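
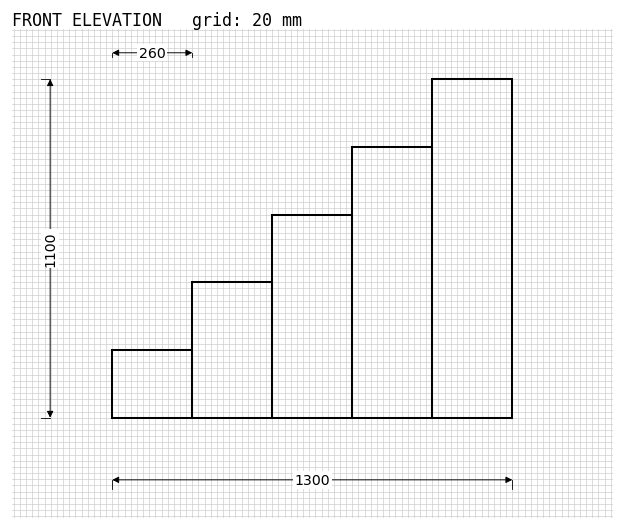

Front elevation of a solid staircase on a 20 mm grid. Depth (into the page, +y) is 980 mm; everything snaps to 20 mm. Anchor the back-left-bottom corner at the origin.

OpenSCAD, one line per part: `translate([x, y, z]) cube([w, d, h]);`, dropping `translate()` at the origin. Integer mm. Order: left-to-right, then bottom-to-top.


cube([260, 980, 220]);
translate([260, 0, 0]) cube([260, 980, 440]);
translate([520, 0, 0]) cube([260, 980, 660]);
translate([780, 0, 0]) cube([260, 980, 880]);
translate([1040, 0, 0]) cube([260, 980, 1100]);


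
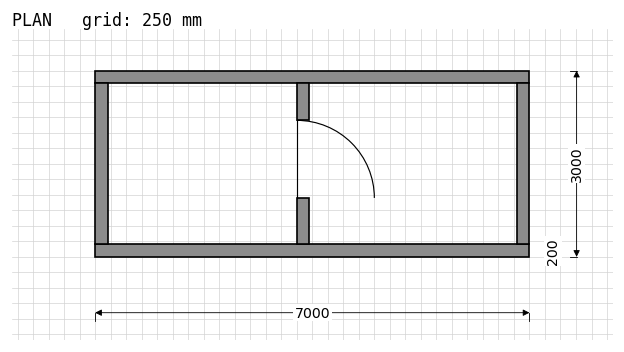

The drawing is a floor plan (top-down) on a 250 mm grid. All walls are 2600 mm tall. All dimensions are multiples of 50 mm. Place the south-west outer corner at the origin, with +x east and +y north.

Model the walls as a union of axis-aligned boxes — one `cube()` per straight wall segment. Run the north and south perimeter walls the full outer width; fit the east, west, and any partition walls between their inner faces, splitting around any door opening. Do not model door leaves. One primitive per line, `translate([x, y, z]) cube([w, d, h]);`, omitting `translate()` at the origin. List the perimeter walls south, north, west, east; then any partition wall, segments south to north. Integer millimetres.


cube([7000, 200, 2600]);
translate([0, 2800, 0]) cube([7000, 200, 2600]);
translate([0, 200, 0]) cube([200, 2600, 2600]);
translate([6800, 200, 0]) cube([200, 2600, 2600]);
translate([3250, 200, 0]) cube([200, 750, 2600]);
translate([3250, 2200, 0]) cube([200, 600, 2600]);


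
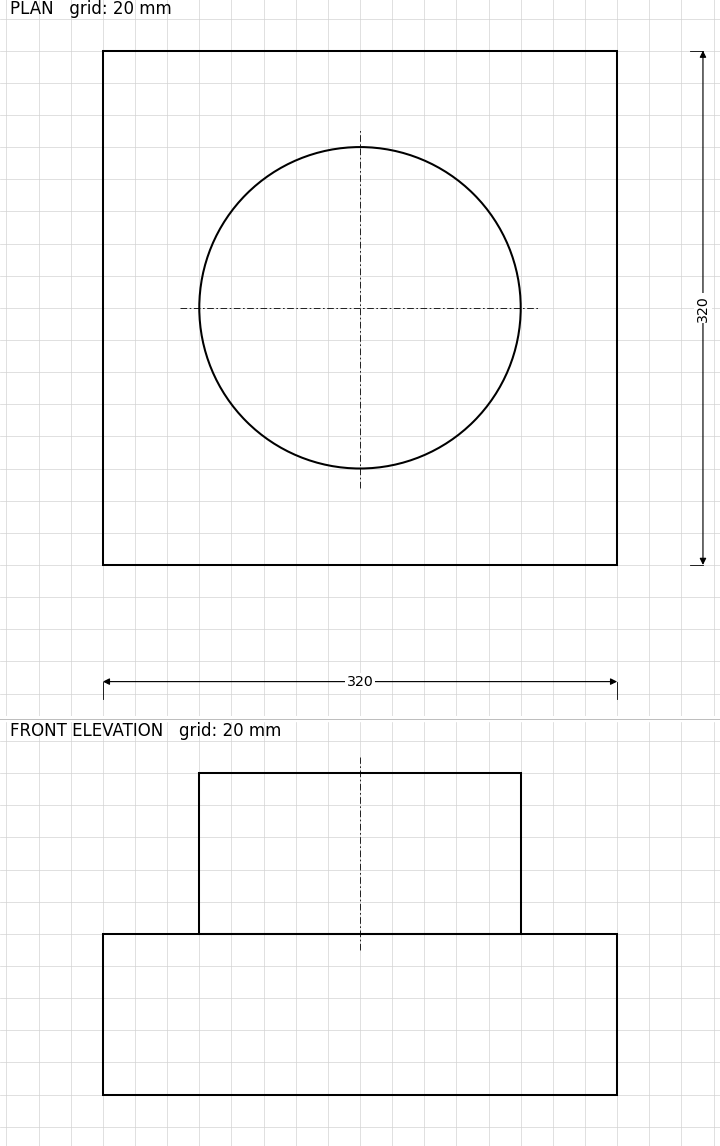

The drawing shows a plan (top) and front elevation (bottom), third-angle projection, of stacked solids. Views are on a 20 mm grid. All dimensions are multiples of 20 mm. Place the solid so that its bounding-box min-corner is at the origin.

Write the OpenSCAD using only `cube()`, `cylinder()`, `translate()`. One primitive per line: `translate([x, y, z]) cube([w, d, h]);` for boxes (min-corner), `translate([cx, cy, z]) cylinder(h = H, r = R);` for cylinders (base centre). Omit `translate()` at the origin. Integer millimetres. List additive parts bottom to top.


cube([320, 320, 100]);
translate([160, 160, 100]) cylinder(h = 100, r = 100);


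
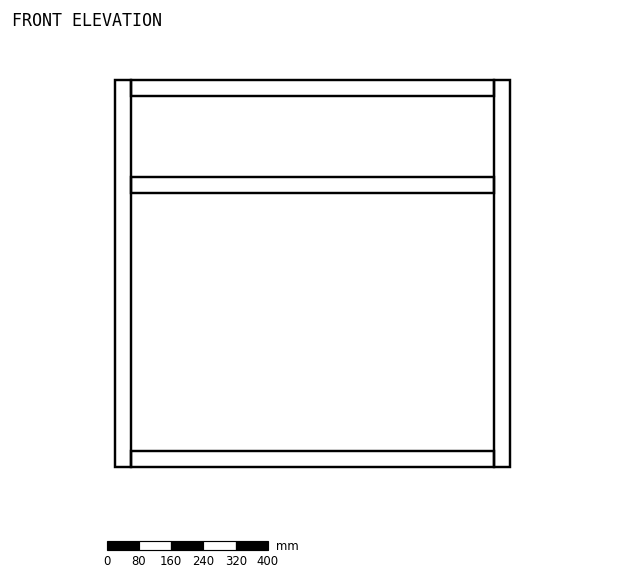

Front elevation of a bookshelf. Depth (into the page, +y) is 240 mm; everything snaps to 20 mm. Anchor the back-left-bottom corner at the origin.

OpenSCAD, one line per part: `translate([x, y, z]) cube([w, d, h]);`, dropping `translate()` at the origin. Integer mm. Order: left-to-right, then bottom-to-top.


cube([40, 240, 960]);
translate([40, 0, 0]) cube([900, 240, 40]);
translate([40, 0, 680]) cube([900, 240, 40]);
translate([40, 0, 920]) cube([900, 240, 40]);
translate([940, 0, 0]) cube([40, 240, 960]);


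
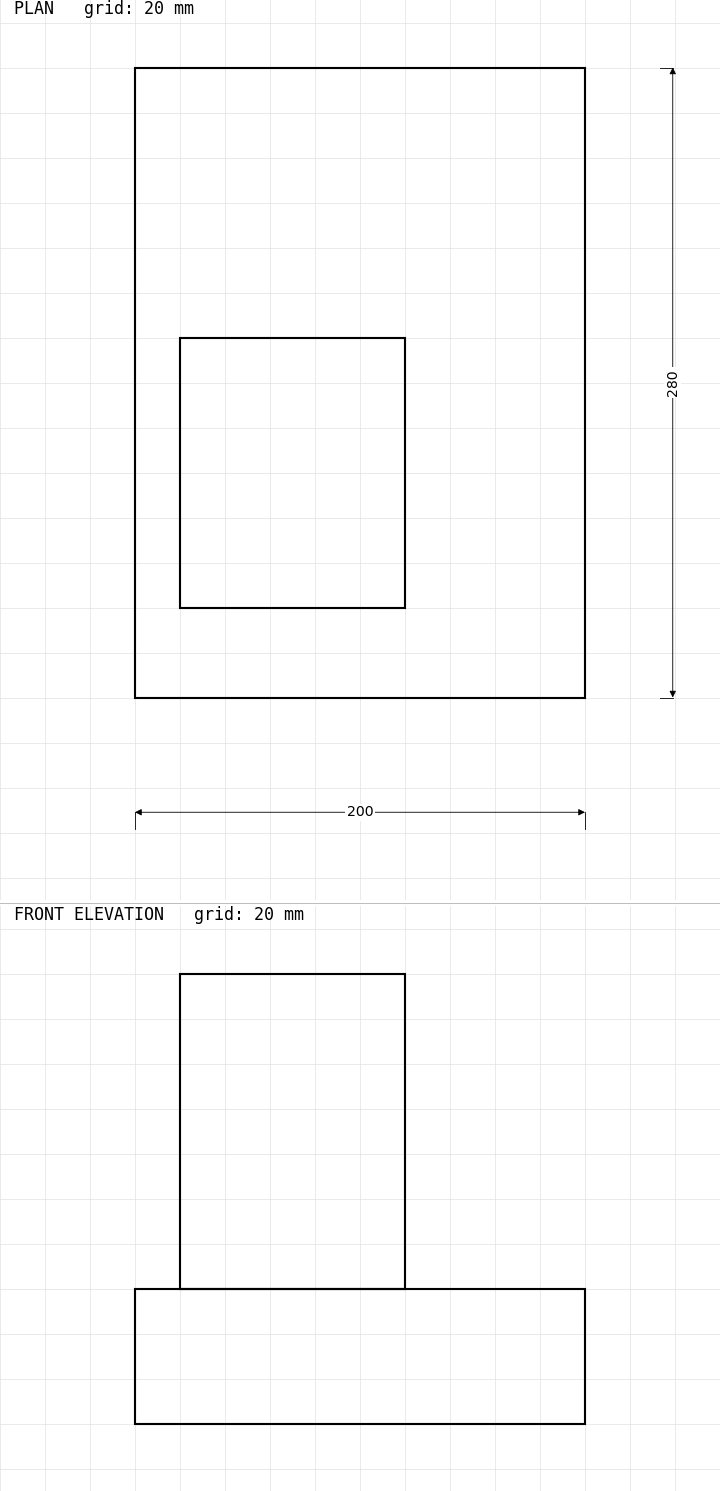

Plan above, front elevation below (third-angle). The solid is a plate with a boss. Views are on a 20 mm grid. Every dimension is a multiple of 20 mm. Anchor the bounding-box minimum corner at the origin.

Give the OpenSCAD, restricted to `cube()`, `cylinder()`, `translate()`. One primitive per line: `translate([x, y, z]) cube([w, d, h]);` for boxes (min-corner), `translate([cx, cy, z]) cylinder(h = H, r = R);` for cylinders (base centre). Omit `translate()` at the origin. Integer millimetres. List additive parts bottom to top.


cube([200, 280, 60]);
translate([20, 40, 60]) cube([100, 120, 140]);


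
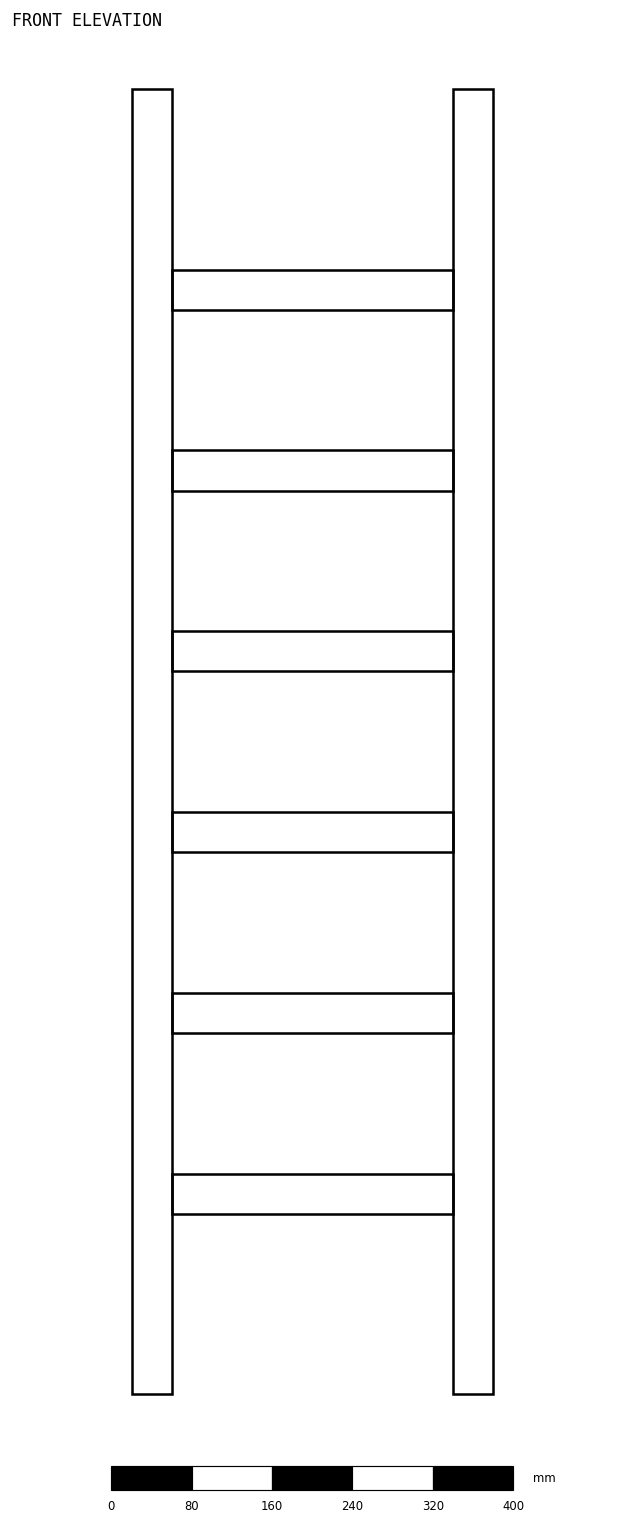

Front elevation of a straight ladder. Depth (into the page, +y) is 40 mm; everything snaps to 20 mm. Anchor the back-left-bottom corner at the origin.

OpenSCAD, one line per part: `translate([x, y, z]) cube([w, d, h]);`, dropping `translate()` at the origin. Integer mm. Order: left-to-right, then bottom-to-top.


cube([40, 40, 1300]);
translate([40, 0, 180]) cube([280, 40, 40]);
translate([40, 0, 360]) cube([280, 40, 40]);
translate([40, 0, 540]) cube([280, 40, 40]);
translate([40, 0, 720]) cube([280, 40, 40]);
translate([40, 0, 900]) cube([280, 40, 40]);
translate([40, 0, 1080]) cube([280, 40, 40]);
translate([320, 0, 0]) cube([40, 40, 1300]);


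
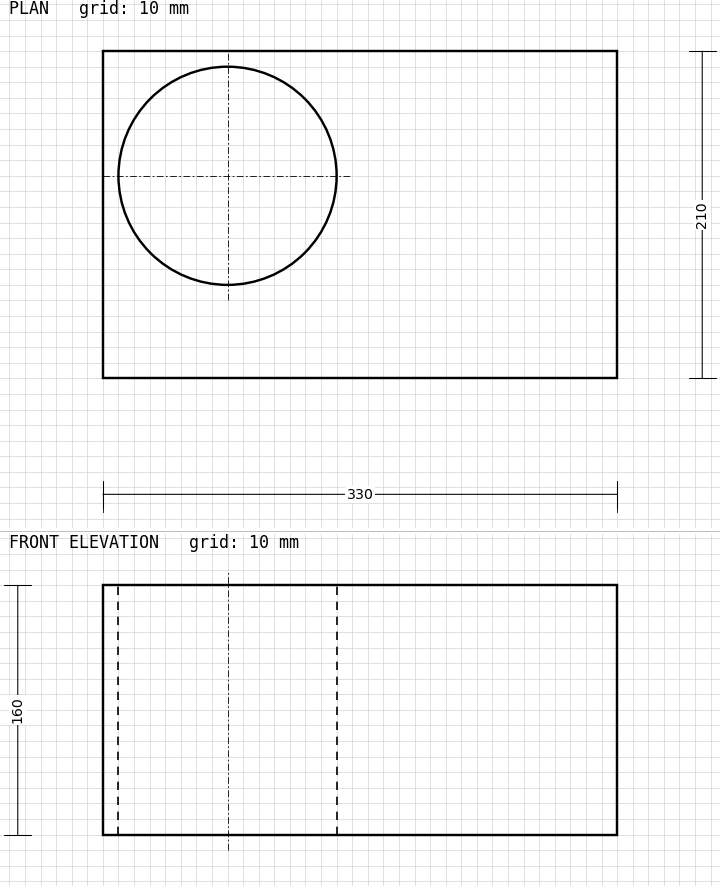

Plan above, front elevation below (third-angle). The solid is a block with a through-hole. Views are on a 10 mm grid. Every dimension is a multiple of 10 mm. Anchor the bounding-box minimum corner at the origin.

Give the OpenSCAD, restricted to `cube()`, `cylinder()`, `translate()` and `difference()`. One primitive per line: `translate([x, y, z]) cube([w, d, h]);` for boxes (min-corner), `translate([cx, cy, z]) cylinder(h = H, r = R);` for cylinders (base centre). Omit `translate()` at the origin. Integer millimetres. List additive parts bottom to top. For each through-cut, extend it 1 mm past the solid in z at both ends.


difference() {
  cube([330, 210, 160]);
  translate([80, 130, -1]) cylinder(h = 162, r = 70);
}


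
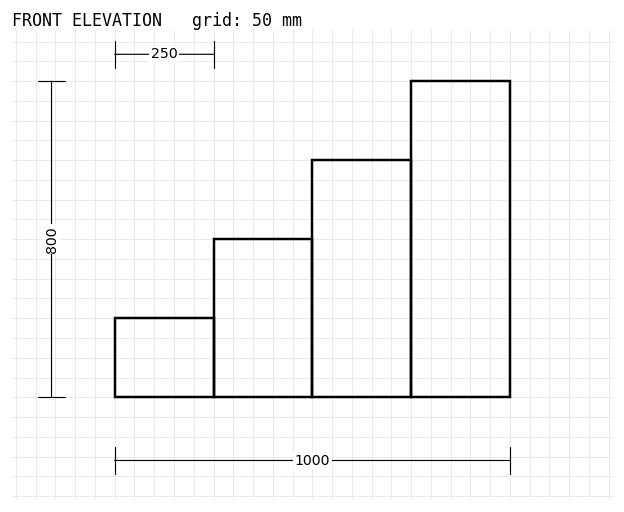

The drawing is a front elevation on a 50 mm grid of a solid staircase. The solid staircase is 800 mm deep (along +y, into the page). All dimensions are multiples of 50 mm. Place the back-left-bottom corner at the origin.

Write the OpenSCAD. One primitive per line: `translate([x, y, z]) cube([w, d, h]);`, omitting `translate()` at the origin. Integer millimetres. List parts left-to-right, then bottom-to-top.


cube([250, 800, 200]);
translate([250, 0, 0]) cube([250, 800, 400]);
translate([500, 0, 0]) cube([250, 800, 600]);
translate([750, 0, 0]) cube([250, 800, 800]);


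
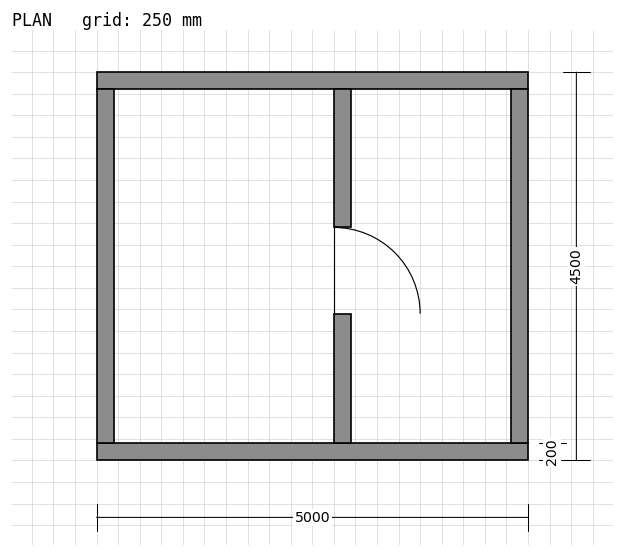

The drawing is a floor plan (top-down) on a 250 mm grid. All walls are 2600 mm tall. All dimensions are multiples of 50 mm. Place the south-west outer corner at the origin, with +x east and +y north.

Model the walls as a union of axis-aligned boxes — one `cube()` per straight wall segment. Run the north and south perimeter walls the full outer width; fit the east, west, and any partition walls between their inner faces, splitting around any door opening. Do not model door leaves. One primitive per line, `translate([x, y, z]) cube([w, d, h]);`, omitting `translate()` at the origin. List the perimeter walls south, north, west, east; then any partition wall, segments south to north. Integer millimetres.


cube([5000, 200, 2600]);
translate([0, 4300, 0]) cube([5000, 200, 2600]);
translate([0, 200, 0]) cube([200, 4100, 2600]);
translate([4800, 200, 0]) cube([200, 4100, 2600]);
translate([2750, 200, 0]) cube([200, 1500, 2600]);
translate([2750, 2700, 0]) cube([200, 1600, 2600]);


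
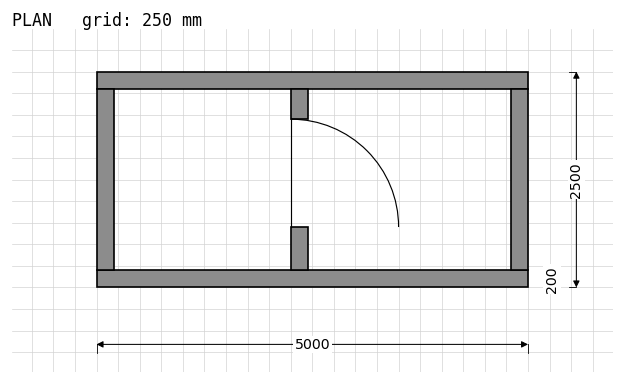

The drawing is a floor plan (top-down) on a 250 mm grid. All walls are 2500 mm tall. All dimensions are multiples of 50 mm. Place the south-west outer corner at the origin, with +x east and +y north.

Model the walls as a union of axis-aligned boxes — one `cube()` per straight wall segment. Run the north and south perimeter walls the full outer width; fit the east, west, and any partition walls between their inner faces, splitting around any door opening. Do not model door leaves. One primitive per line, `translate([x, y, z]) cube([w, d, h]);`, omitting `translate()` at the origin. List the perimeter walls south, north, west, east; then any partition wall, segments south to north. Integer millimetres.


cube([5000, 200, 2500]);
translate([0, 2300, 0]) cube([5000, 200, 2500]);
translate([0, 200, 0]) cube([200, 2100, 2500]);
translate([4800, 200, 0]) cube([200, 2100, 2500]);
translate([2250, 200, 0]) cube([200, 500, 2500]);
translate([2250, 1950, 0]) cube([200, 350, 2500]);


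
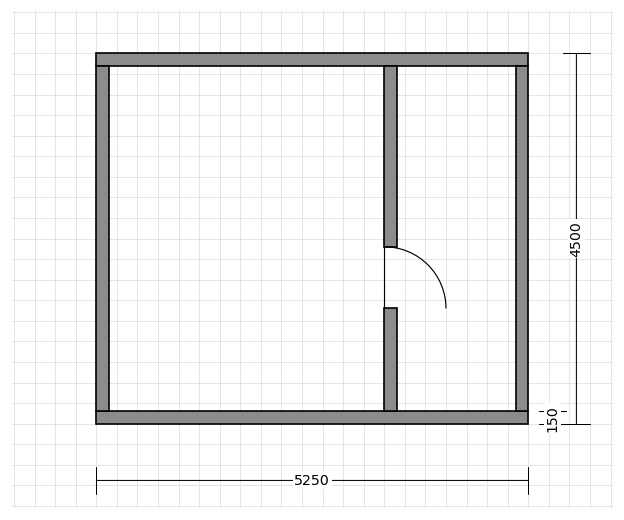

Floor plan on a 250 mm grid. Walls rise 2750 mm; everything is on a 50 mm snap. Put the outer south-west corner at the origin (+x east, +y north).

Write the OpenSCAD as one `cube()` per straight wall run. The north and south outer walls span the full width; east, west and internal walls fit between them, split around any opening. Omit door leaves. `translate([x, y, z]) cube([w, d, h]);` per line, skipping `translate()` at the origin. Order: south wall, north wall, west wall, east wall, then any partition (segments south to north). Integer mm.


cube([5250, 150, 2750]);
translate([0, 4350, 0]) cube([5250, 150, 2750]);
translate([0, 150, 0]) cube([150, 4200, 2750]);
translate([5100, 150, 0]) cube([150, 4200, 2750]);
translate([3500, 150, 0]) cube([150, 1250, 2750]);
translate([3500, 2150, 0]) cube([150, 2200, 2750]);


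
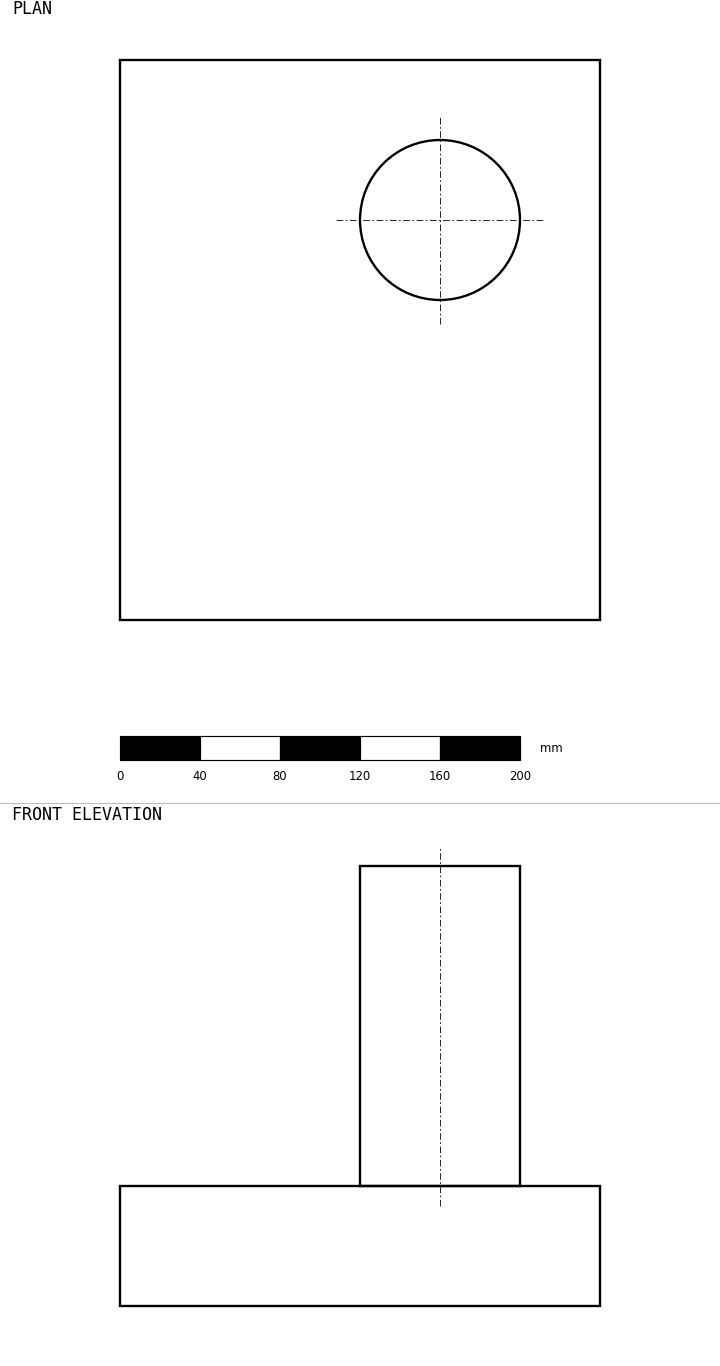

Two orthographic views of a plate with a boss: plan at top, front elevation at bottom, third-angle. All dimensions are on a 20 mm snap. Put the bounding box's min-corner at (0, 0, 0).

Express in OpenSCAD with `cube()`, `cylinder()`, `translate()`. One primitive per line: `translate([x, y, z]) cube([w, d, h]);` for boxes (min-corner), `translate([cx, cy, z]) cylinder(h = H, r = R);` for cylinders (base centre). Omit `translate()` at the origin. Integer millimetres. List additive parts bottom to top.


cube([240, 280, 60]);
translate([160, 200, 60]) cylinder(h = 160, r = 40);


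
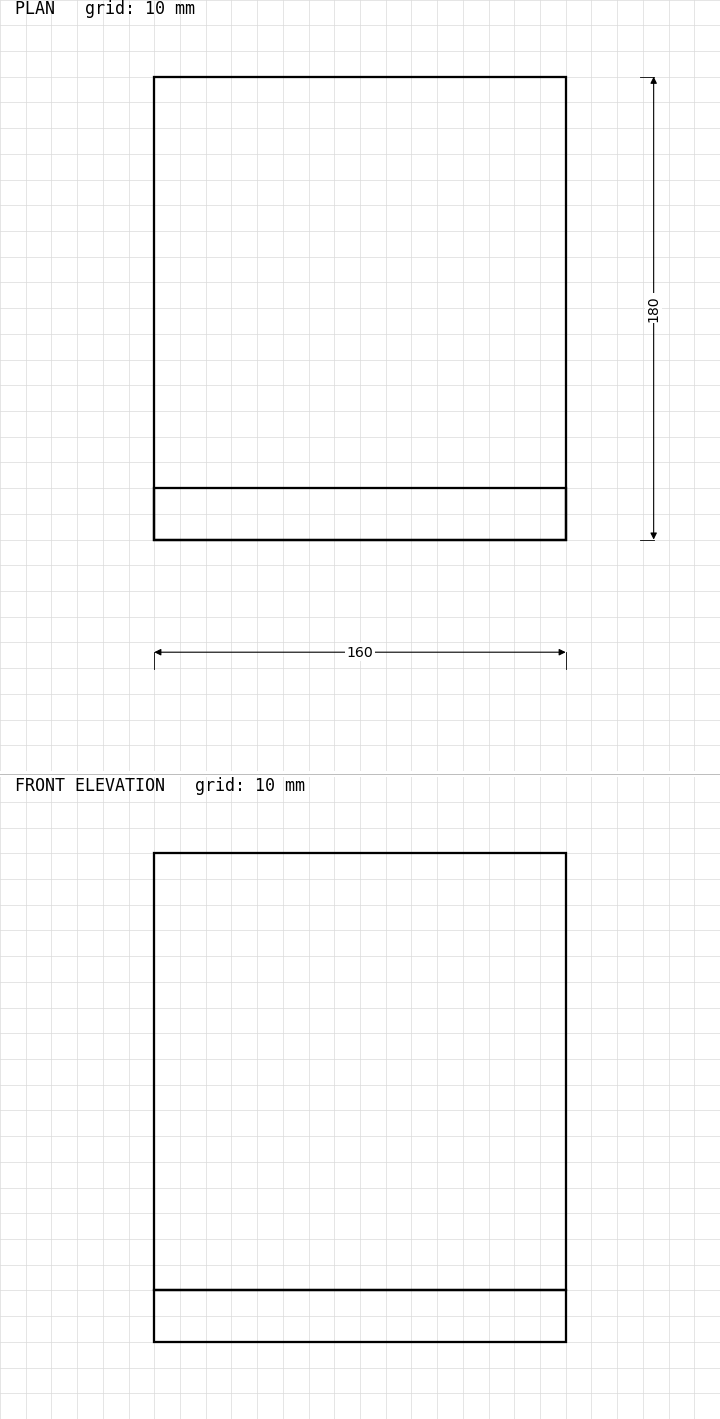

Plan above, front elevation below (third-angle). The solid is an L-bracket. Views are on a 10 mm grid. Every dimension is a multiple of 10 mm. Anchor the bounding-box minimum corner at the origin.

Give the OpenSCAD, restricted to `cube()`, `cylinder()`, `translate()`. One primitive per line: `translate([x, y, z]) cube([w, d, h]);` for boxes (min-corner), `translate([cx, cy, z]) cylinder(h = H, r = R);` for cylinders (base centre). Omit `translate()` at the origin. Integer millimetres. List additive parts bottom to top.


cube([160, 180, 20]);
translate([0, 0, 20]) cube([160, 20, 170]);


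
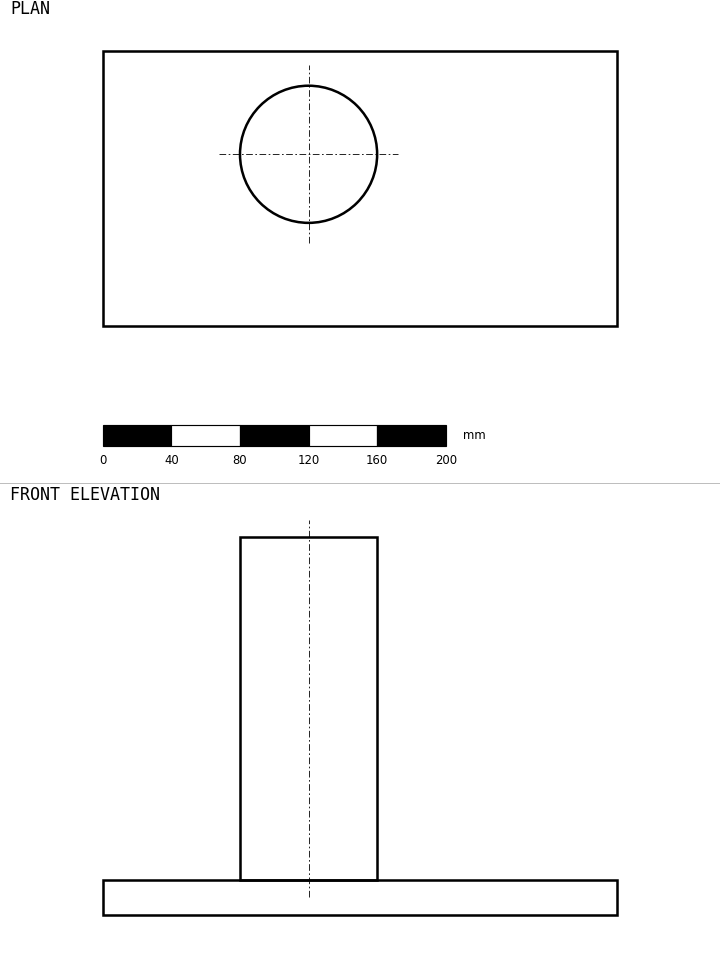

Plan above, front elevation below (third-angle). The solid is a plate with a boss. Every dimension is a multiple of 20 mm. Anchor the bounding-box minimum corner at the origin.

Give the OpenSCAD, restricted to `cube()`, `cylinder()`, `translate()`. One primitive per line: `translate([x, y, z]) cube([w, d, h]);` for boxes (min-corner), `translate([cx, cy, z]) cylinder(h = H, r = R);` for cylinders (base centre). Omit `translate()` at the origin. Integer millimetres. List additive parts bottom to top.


cube([300, 160, 20]);
translate([120, 100, 20]) cylinder(h = 200, r = 40);


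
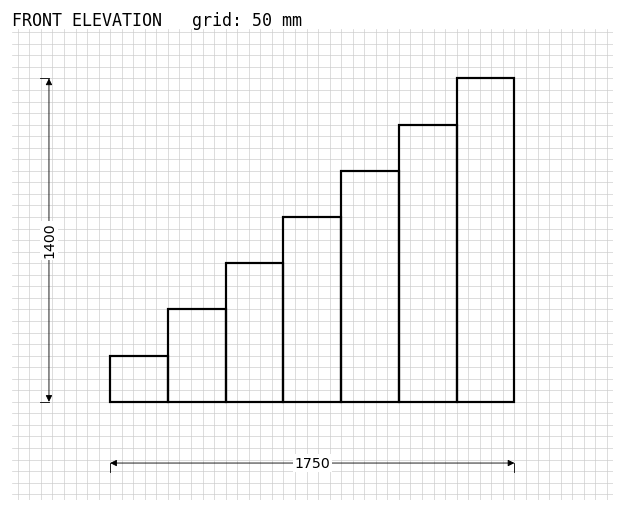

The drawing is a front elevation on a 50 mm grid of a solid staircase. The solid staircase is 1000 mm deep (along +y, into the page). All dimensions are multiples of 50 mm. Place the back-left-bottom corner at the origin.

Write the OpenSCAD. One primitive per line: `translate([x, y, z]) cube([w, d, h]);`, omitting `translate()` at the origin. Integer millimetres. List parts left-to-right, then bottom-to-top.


cube([250, 1000, 200]);
translate([250, 0, 0]) cube([250, 1000, 400]);
translate([500, 0, 0]) cube([250, 1000, 600]);
translate([750, 0, 0]) cube([250, 1000, 800]);
translate([1000, 0, 0]) cube([250, 1000, 1000]);
translate([1250, 0, 0]) cube([250, 1000, 1200]);
translate([1500, 0, 0]) cube([250, 1000, 1400]);


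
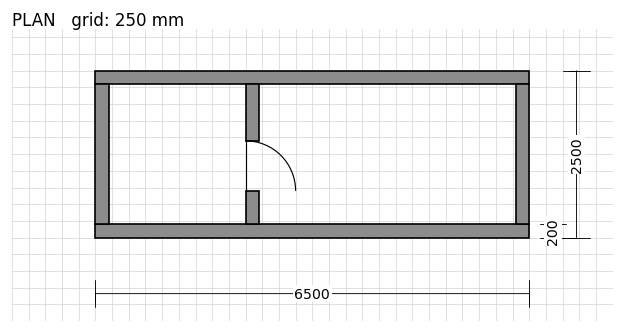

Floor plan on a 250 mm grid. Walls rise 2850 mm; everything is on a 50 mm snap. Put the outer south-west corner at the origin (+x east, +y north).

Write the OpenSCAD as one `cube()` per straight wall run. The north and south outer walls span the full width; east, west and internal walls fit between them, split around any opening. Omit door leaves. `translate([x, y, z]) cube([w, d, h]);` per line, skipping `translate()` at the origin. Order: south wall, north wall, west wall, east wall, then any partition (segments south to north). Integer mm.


cube([6500, 200, 2850]);
translate([0, 2300, 0]) cube([6500, 200, 2850]);
translate([0, 200, 0]) cube([200, 2100, 2850]);
translate([6300, 200, 0]) cube([200, 2100, 2850]);
translate([2250, 200, 0]) cube([200, 500, 2850]);
translate([2250, 1450, 0]) cube([200, 850, 2850]);


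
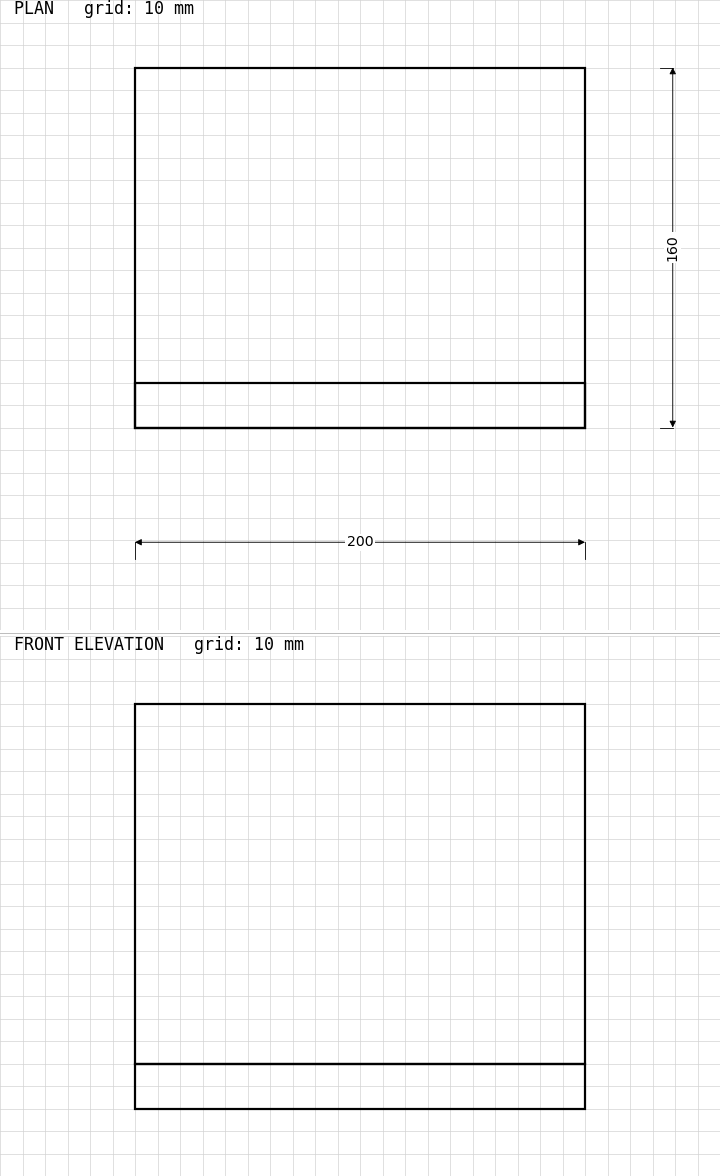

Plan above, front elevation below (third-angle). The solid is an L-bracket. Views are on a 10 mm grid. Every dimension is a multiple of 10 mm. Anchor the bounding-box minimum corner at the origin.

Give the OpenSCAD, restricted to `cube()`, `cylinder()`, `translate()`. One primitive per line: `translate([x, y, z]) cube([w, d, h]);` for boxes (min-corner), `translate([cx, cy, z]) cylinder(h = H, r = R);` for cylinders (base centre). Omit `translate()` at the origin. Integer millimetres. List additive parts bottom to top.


cube([200, 160, 20]);
translate([0, 0, 20]) cube([200, 20, 160]);


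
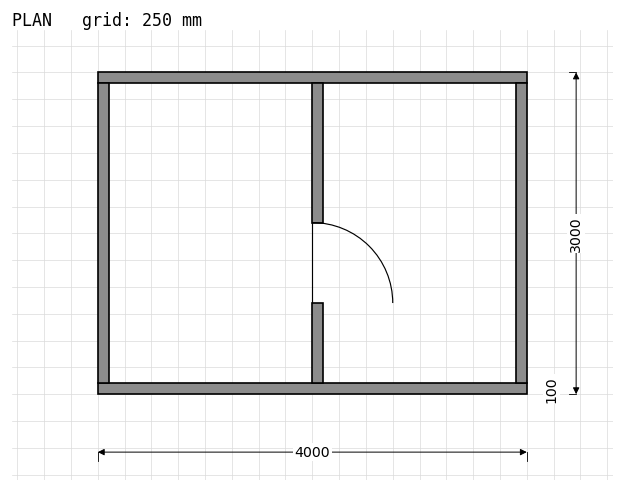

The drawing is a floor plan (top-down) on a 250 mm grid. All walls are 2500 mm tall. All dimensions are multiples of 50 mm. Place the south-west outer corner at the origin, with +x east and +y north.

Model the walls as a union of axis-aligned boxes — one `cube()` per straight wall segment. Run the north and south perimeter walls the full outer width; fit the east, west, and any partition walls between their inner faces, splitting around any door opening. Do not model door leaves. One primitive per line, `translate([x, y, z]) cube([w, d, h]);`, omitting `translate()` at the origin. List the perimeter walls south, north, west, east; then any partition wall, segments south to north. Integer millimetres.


cube([4000, 100, 2500]);
translate([0, 2900, 0]) cube([4000, 100, 2500]);
translate([0, 100, 0]) cube([100, 2800, 2500]);
translate([3900, 100, 0]) cube([100, 2800, 2500]);
translate([2000, 100, 0]) cube([100, 750, 2500]);
translate([2000, 1600, 0]) cube([100, 1300, 2500]);


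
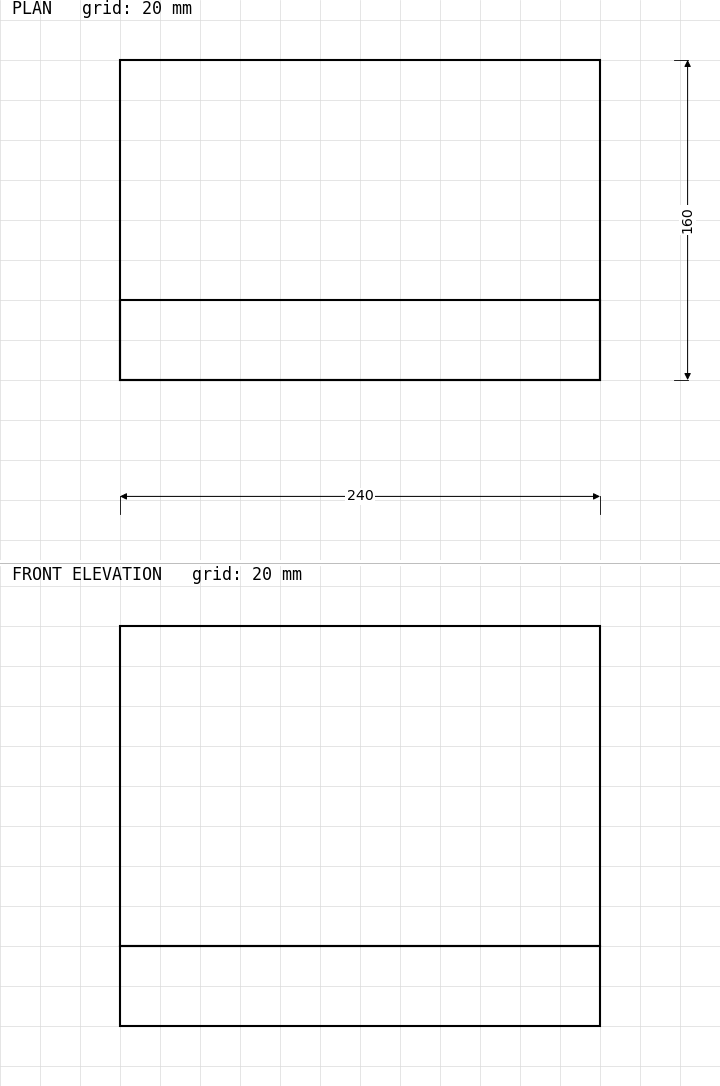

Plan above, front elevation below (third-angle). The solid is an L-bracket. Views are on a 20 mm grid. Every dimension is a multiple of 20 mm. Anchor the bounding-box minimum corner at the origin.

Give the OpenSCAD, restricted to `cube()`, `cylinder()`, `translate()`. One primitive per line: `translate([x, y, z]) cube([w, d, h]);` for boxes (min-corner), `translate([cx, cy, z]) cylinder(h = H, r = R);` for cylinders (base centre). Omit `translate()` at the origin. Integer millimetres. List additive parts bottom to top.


cube([240, 160, 40]);
translate([0, 0, 40]) cube([240, 40, 160]);


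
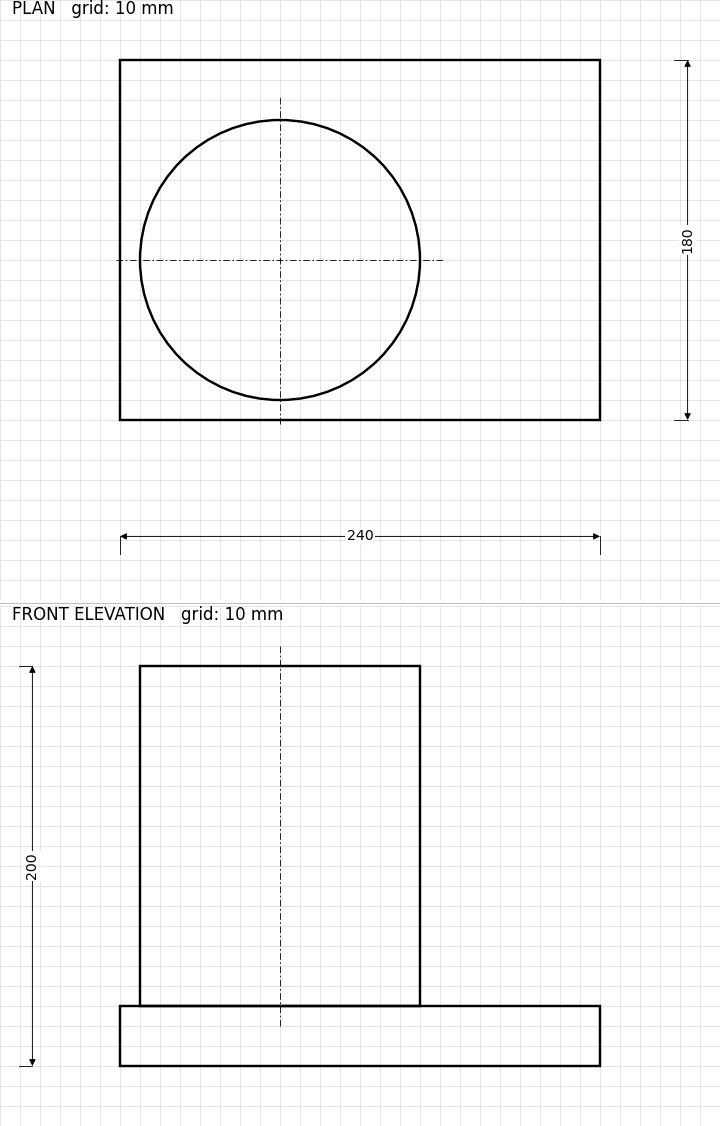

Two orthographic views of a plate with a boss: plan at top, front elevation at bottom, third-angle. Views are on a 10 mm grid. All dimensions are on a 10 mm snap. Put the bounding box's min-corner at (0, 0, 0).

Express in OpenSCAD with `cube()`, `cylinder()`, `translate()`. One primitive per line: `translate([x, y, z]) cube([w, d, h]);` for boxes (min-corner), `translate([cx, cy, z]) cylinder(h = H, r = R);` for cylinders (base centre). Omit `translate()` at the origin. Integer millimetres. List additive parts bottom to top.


cube([240, 180, 30]);
translate([80, 80, 30]) cylinder(h = 170, r = 70);


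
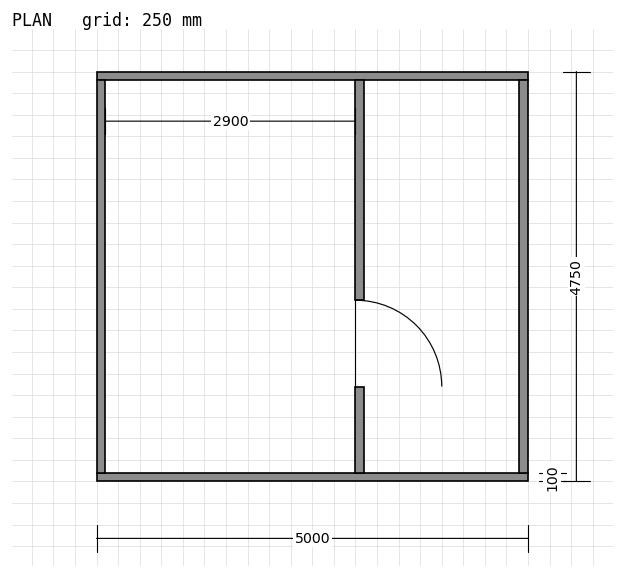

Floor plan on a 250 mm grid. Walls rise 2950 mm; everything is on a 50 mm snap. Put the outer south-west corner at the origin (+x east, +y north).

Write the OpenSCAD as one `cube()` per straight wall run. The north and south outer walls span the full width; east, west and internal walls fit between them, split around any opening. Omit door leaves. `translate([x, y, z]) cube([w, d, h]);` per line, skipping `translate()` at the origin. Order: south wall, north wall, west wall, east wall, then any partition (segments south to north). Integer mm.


cube([5000, 100, 2950]);
translate([0, 4650, 0]) cube([5000, 100, 2950]);
translate([0, 100, 0]) cube([100, 4550, 2950]);
translate([4900, 100, 0]) cube([100, 4550, 2950]);
translate([3000, 100, 0]) cube([100, 1000, 2950]);
translate([3000, 2100, 0]) cube([100, 2550, 2950]);


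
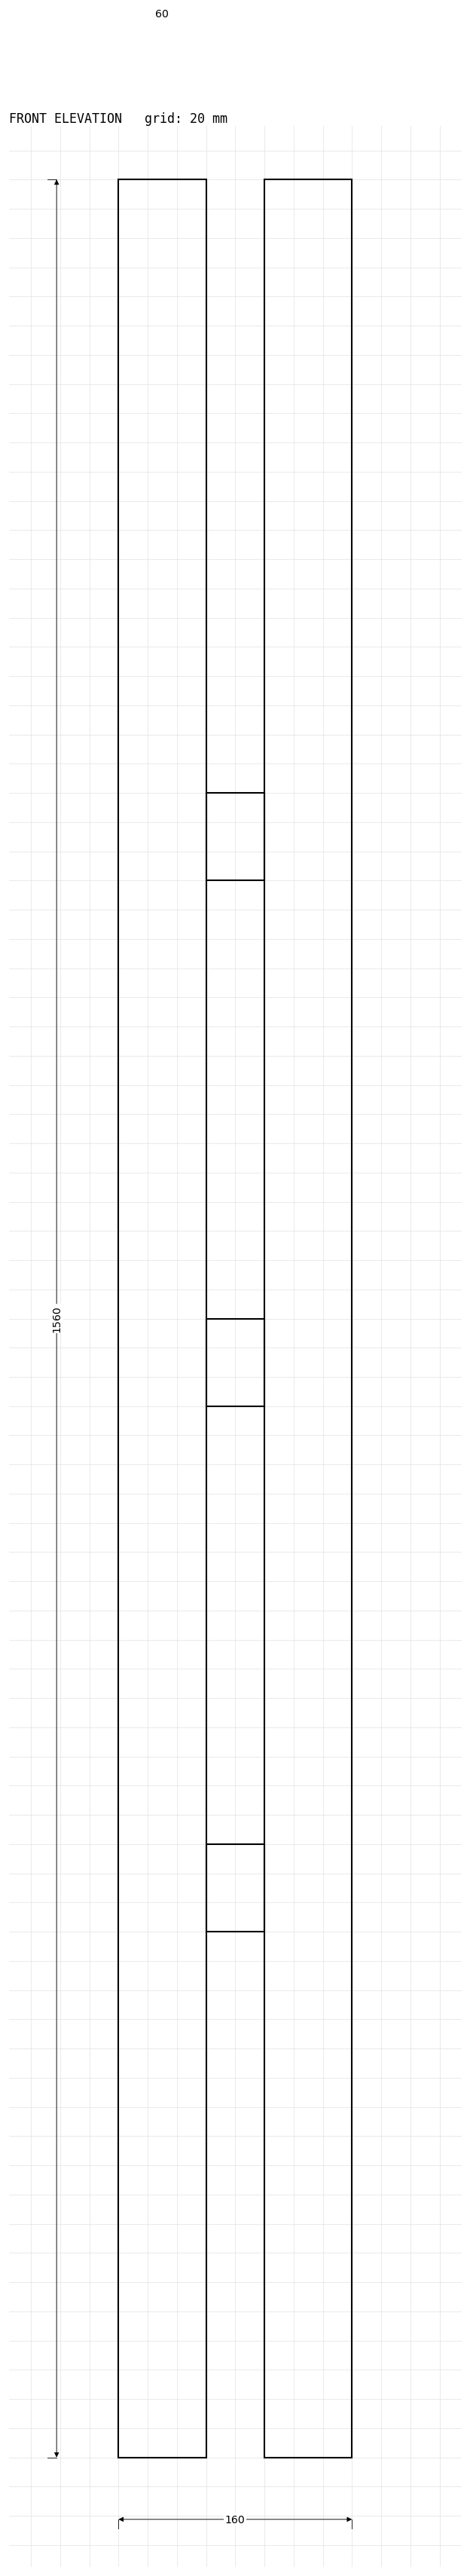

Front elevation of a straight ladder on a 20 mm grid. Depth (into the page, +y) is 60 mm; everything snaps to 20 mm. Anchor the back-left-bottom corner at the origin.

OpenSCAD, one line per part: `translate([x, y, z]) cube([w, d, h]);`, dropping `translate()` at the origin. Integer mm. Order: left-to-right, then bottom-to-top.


cube([60, 60, 1560]);
translate([60, 0, 360]) cube([40, 60, 60]);
translate([60, 0, 720]) cube([40, 60, 60]);
translate([60, 0, 1080]) cube([40, 60, 60]);
translate([100, 0, 0]) cube([60, 60, 1560]);


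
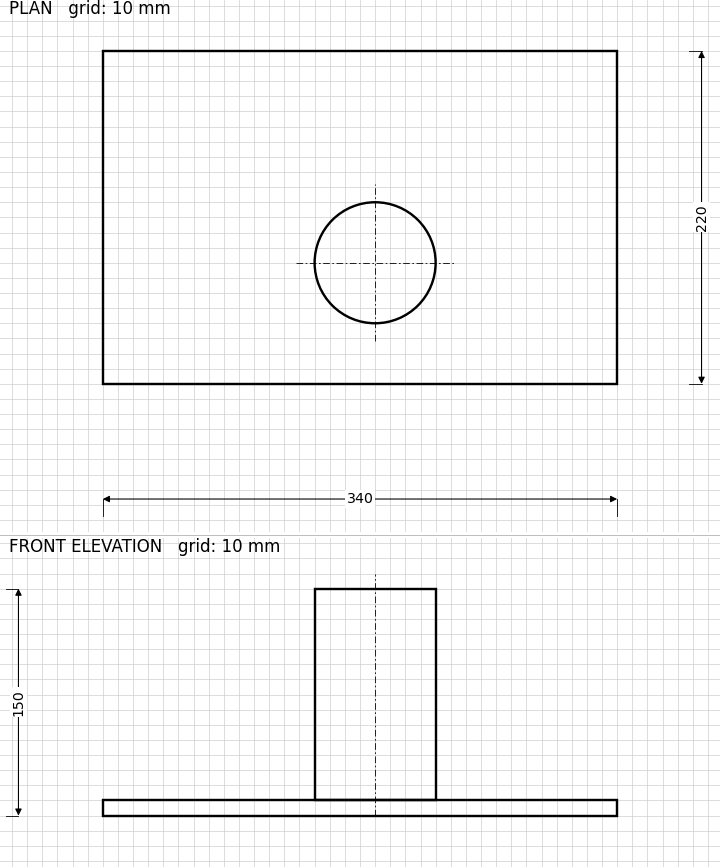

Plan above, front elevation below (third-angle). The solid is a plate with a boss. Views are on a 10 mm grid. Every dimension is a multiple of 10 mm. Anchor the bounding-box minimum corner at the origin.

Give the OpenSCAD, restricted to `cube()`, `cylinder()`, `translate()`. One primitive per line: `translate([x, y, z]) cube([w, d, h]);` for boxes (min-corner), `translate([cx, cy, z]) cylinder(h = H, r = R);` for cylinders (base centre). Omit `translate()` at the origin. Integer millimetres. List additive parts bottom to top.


cube([340, 220, 10]);
translate([180, 80, 10]) cylinder(h = 140, r = 40);


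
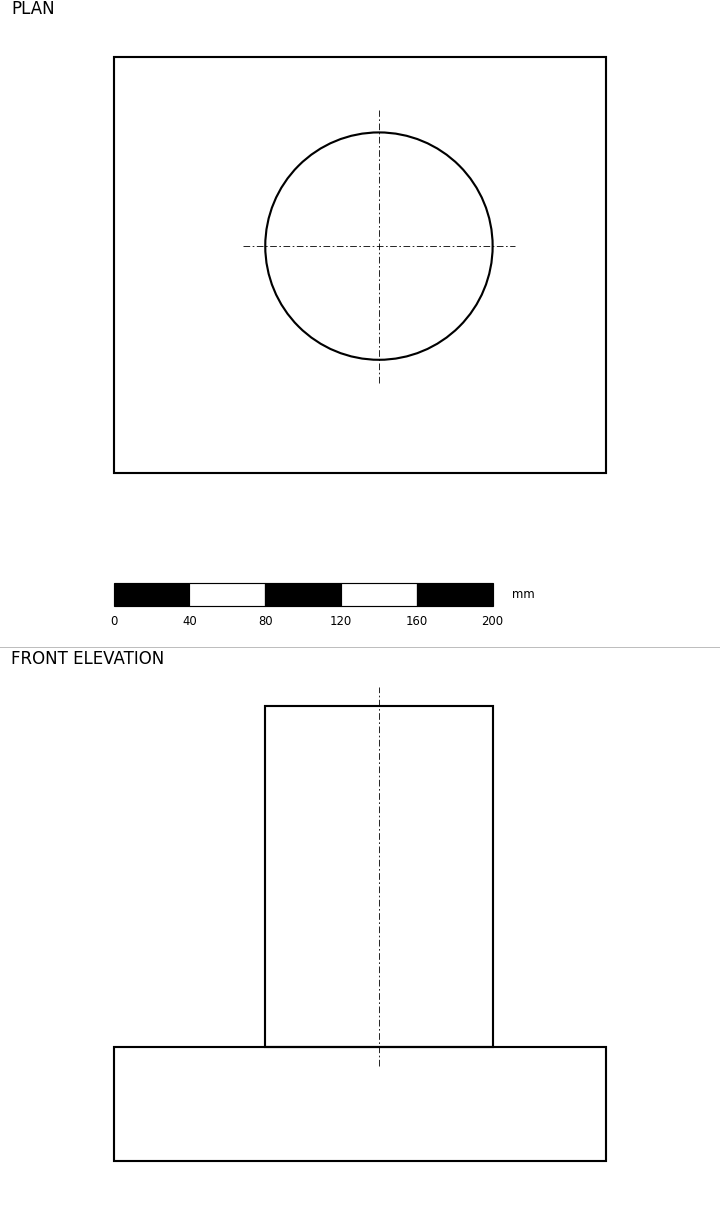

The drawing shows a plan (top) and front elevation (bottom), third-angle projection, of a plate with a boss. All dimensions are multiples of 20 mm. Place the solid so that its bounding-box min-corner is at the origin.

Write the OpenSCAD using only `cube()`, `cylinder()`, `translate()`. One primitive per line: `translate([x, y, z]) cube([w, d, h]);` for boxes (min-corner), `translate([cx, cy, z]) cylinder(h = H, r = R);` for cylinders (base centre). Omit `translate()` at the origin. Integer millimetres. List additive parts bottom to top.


cube([260, 220, 60]);
translate([140, 120, 60]) cylinder(h = 180, r = 60);


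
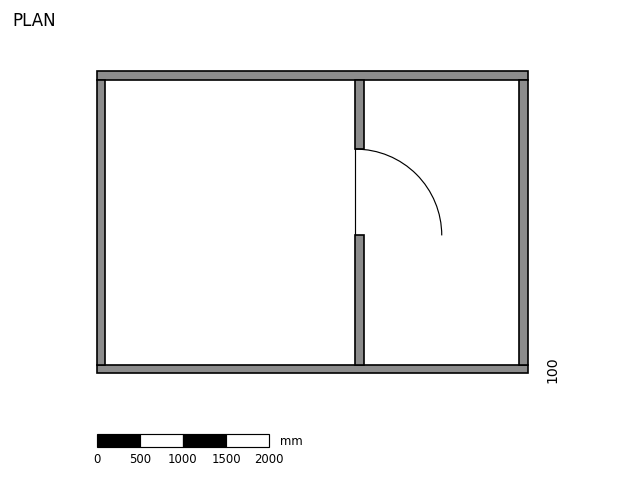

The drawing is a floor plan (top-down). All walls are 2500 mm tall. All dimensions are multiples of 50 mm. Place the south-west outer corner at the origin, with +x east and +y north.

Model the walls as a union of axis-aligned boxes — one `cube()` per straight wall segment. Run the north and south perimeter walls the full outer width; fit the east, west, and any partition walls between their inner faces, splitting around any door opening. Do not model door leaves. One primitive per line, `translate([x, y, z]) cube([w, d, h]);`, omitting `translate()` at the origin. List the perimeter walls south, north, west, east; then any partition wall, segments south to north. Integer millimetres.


cube([5000, 100, 2500]);
translate([0, 3400, 0]) cube([5000, 100, 2500]);
translate([0, 100, 0]) cube([100, 3300, 2500]);
translate([4900, 100, 0]) cube([100, 3300, 2500]);
translate([3000, 100, 0]) cube([100, 1500, 2500]);
translate([3000, 2600, 0]) cube([100, 800, 2500]);


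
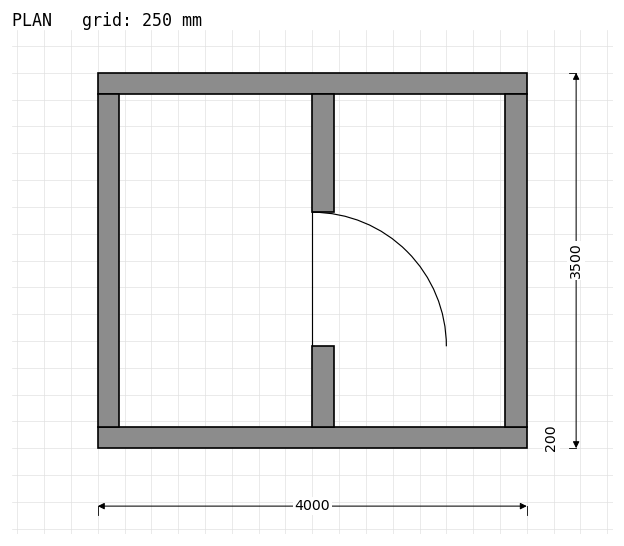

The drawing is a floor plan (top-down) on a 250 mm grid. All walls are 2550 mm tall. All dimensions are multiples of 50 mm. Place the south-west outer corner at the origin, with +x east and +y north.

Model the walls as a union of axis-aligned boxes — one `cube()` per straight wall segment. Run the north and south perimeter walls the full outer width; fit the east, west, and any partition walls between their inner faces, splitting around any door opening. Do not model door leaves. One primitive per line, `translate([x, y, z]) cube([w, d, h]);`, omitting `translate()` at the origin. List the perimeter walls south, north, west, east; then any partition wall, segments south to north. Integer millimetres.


cube([4000, 200, 2550]);
translate([0, 3300, 0]) cube([4000, 200, 2550]);
translate([0, 200, 0]) cube([200, 3100, 2550]);
translate([3800, 200, 0]) cube([200, 3100, 2550]);
translate([2000, 200, 0]) cube([200, 750, 2550]);
translate([2000, 2200, 0]) cube([200, 1100, 2550]);


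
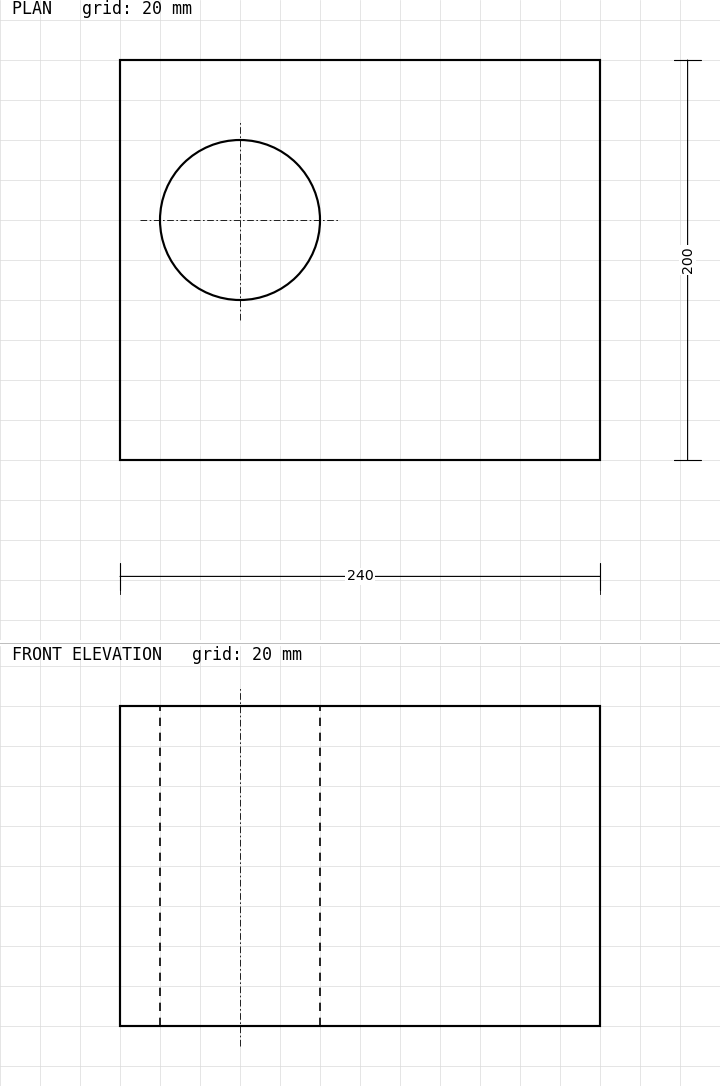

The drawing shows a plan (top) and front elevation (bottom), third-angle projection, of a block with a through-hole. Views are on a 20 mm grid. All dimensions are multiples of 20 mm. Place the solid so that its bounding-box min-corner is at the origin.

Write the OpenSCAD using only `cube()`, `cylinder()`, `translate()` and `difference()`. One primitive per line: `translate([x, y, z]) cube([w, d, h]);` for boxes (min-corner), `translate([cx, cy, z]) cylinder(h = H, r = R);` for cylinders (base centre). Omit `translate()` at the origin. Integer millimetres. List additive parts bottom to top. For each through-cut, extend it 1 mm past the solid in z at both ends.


difference() {
  cube([240, 200, 160]);
  translate([60, 120, -1]) cylinder(h = 162, r = 40);
}


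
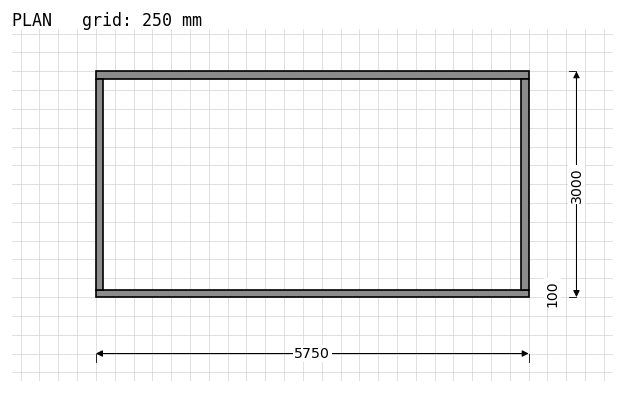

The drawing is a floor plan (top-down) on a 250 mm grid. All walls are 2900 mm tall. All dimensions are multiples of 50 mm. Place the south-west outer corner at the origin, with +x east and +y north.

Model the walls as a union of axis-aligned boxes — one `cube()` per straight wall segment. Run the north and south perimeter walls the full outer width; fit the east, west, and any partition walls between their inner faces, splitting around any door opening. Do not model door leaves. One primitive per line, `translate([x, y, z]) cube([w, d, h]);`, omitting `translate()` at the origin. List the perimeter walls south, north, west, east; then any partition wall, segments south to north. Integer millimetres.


cube([5750, 100, 2900]);
translate([0, 2900, 0]) cube([5750, 100, 2900]);
translate([0, 100, 0]) cube([100, 2800, 2900]);
translate([5650, 100, 0]) cube([100, 2800, 2900]);


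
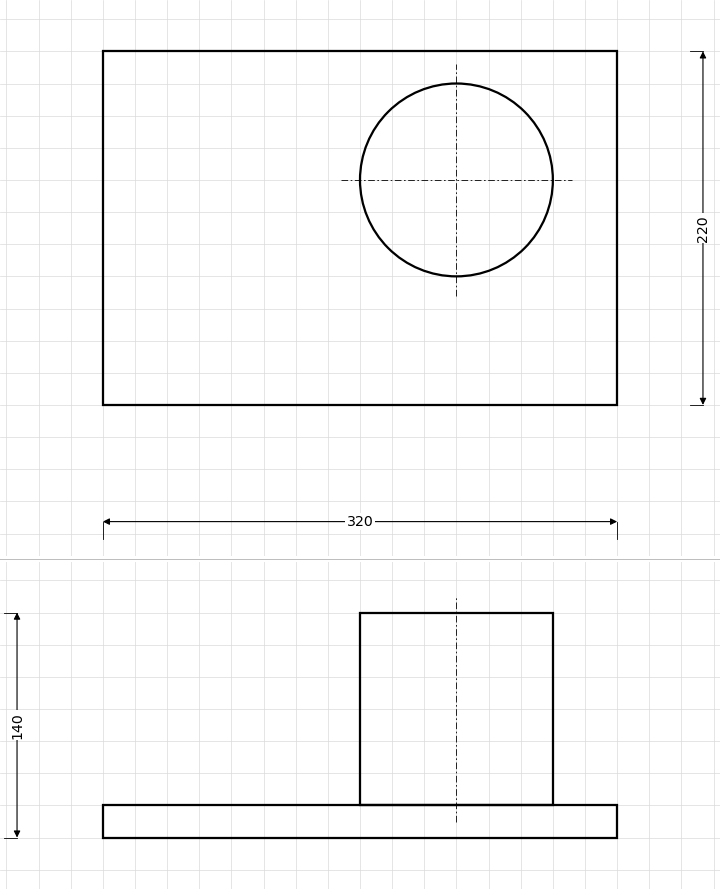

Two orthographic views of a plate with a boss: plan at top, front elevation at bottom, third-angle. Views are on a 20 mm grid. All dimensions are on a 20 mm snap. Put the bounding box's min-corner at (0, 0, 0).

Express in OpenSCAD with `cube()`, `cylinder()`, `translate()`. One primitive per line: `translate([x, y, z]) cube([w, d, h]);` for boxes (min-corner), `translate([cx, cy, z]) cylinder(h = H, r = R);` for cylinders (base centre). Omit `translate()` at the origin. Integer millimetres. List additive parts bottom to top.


cube([320, 220, 20]);
translate([220, 140, 20]) cylinder(h = 120, r = 60);


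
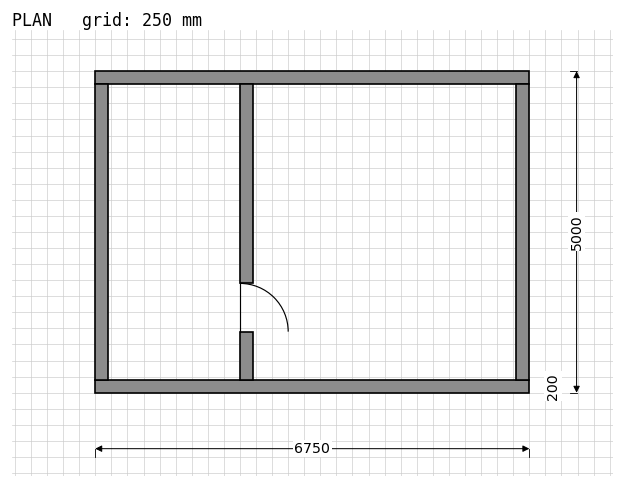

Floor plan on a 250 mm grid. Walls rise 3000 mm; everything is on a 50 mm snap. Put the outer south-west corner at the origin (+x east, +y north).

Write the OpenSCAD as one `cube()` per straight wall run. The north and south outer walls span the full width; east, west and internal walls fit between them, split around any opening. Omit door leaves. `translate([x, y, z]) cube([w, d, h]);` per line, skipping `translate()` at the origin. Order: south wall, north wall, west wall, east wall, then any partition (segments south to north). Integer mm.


cube([6750, 200, 3000]);
translate([0, 4800, 0]) cube([6750, 200, 3000]);
translate([0, 200, 0]) cube([200, 4600, 3000]);
translate([6550, 200, 0]) cube([200, 4600, 3000]);
translate([2250, 200, 0]) cube([200, 750, 3000]);
translate([2250, 1700, 0]) cube([200, 3100, 3000]);


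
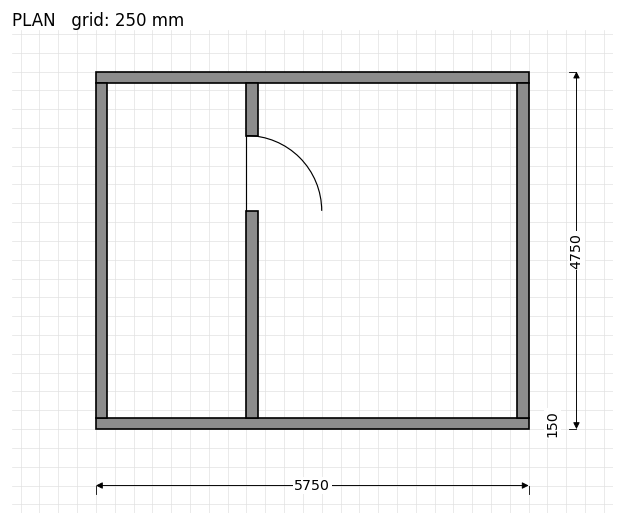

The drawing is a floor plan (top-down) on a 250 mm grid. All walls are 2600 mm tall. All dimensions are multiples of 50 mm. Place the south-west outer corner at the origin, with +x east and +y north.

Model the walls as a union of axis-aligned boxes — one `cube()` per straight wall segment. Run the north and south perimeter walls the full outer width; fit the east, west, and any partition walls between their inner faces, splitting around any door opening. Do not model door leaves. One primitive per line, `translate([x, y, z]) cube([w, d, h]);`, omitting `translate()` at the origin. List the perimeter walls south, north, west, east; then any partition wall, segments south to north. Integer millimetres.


cube([5750, 150, 2600]);
translate([0, 4600, 0]) cube([5750, 150, 2600]);
translate([0, 150, 0]) cube([150, 4450, 2600]);
translate([5600, 150, 0]) cube([150, 4450, 2600]);
translate([2000, 150, 0]) cube([150, 2750, 2600]);
translate([2000, 3900, 0]) cube([150, 700, 2600]);


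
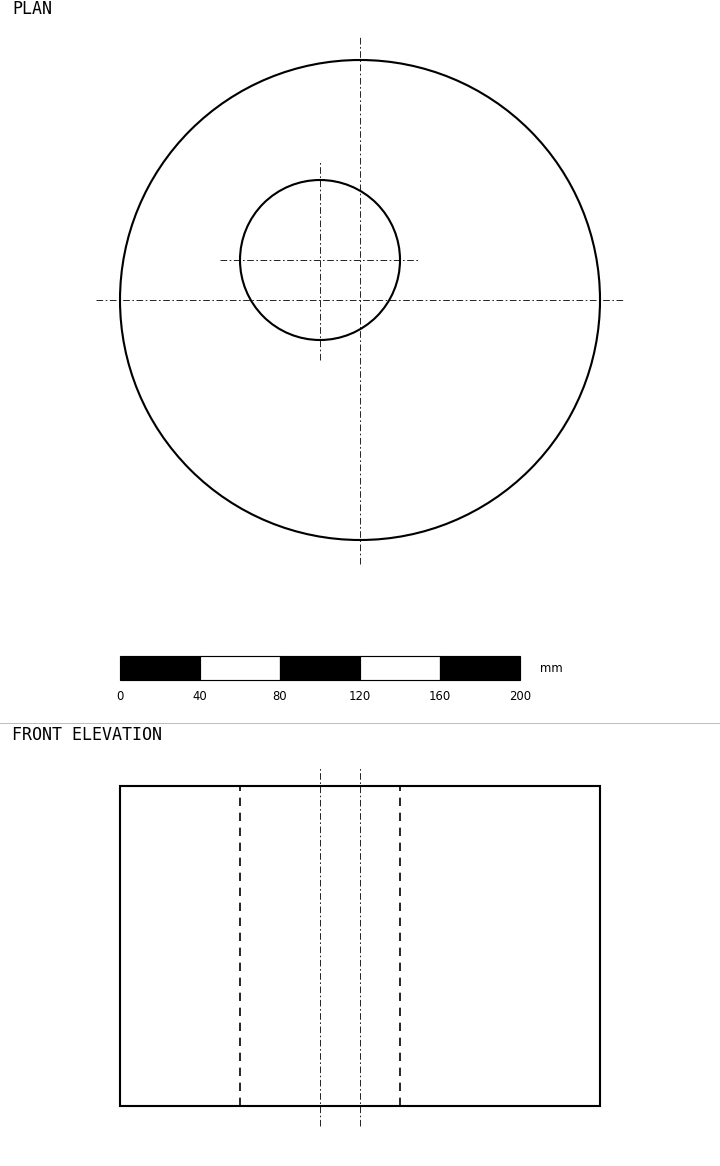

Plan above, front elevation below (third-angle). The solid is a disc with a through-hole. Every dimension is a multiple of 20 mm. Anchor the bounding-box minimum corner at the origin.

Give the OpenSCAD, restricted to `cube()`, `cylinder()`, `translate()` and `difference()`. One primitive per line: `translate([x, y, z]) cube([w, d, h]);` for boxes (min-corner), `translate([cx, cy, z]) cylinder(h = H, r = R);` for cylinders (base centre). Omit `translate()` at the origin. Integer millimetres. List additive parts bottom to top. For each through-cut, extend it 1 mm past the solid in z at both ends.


difference() {
  translate([120, 120, 0]) cylinder(h = 160, r = 120);
  translate([100, 140, -1]) cylinder(h = 162, r = 40);
}


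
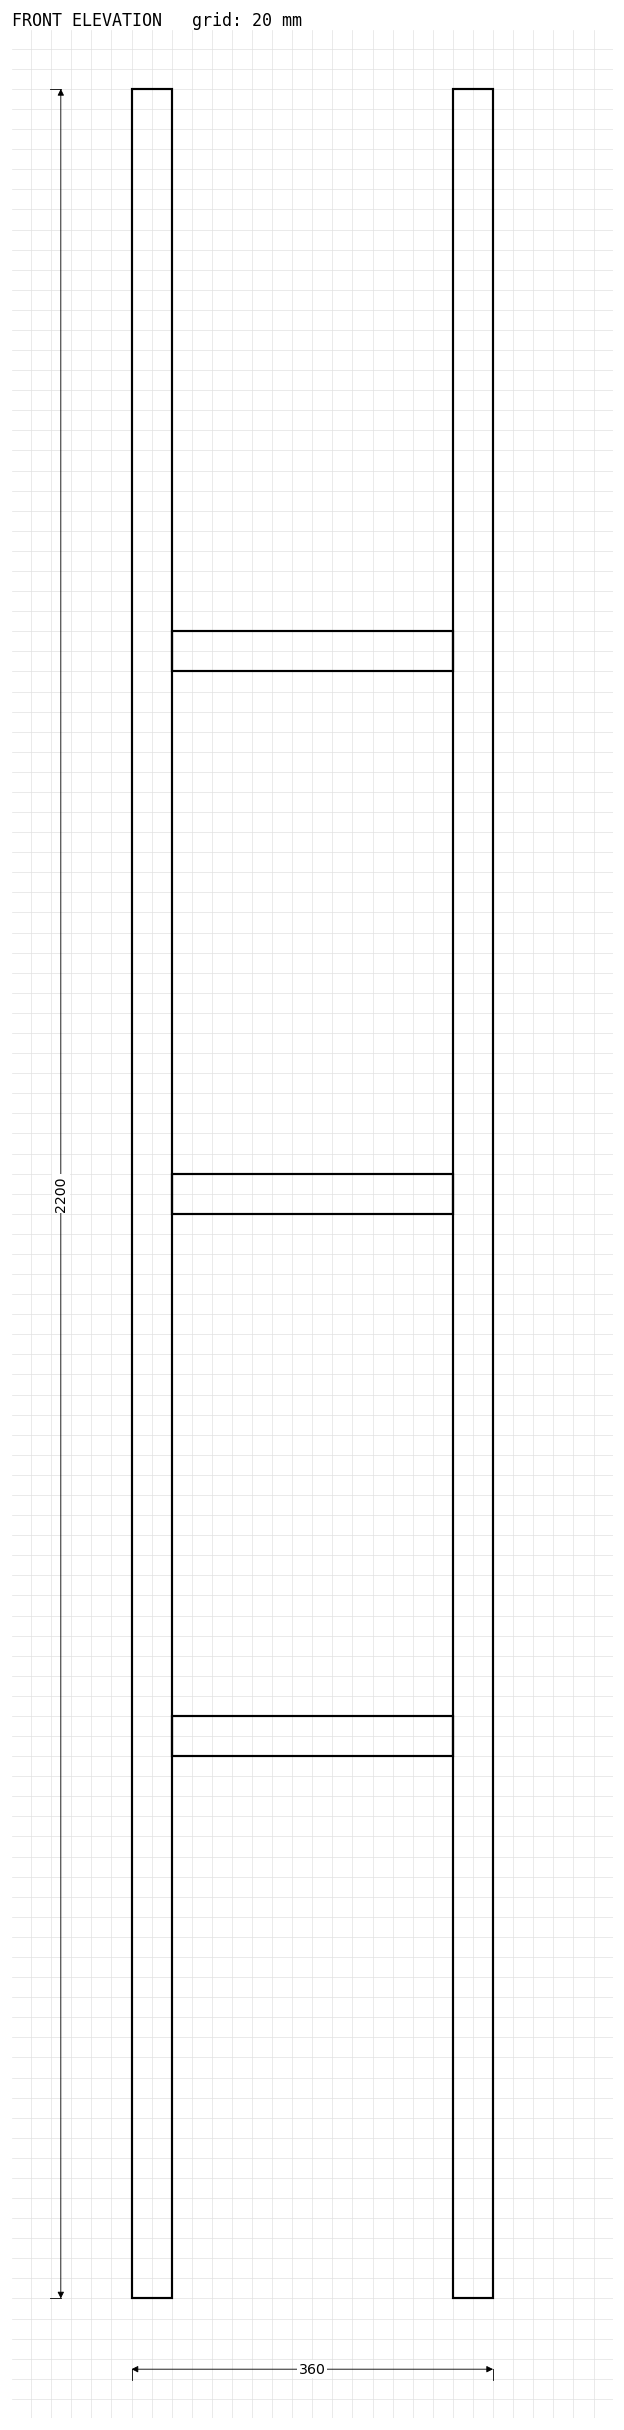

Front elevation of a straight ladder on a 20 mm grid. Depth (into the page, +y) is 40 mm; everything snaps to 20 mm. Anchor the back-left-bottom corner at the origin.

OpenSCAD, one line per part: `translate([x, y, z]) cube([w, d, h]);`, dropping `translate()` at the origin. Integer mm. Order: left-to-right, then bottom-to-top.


cube([40, 40, 2200]);
translate([40, 0, 540]) cube([280, 40, 40]);
translate([40, 0, 1080]) cube([280, 40, 40]);
translate([40, 0, 1620]) cube([280, 40, 40]);
translate([320, 0, 0]) cube([40, 40, 2200]);


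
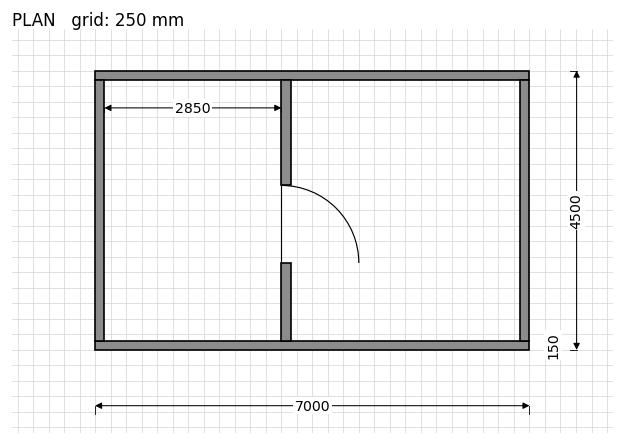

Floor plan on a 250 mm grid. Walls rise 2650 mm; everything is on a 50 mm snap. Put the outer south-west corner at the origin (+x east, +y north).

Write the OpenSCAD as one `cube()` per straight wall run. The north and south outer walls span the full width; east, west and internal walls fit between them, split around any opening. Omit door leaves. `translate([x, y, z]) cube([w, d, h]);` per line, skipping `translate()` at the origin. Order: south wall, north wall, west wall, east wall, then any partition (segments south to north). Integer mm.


cube([7000, 150, 2650]);
translate([0, 4350, 0]) cube([7000, 150, 2650]);
translate([0, 150, 0]) cube([150, 4200, 2650]);
translate([6850, 150, 0]) cube([150, 4200, 2650]);
translate([3000, 150, 0]) cube([150, 1250, 2650]);
translate([3000, 2650, 0]) cube([150, 1700, 2650]);


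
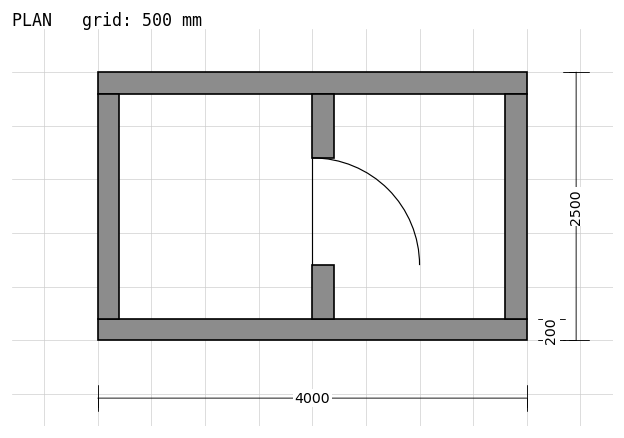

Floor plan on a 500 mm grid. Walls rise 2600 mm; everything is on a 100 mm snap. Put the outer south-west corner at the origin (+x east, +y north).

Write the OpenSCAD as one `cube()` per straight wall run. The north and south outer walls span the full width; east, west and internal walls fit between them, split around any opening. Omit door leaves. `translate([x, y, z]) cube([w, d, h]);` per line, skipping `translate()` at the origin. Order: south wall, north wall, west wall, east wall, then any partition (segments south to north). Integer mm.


cube([4000, 200, 2600]);
translate([0, 2300, 0]) cube([4000, 200, 2600]);
translate([0, 200, 0]) cube([200, 2100, 2600]);
translate([3800, 200, 0]) cube([200, 2100, 2600]);
translate([2000, 200, 0]) cube([200, 500, 2600]);
translate([2000, 1700, 0]) cube([200, 600, 2600]);


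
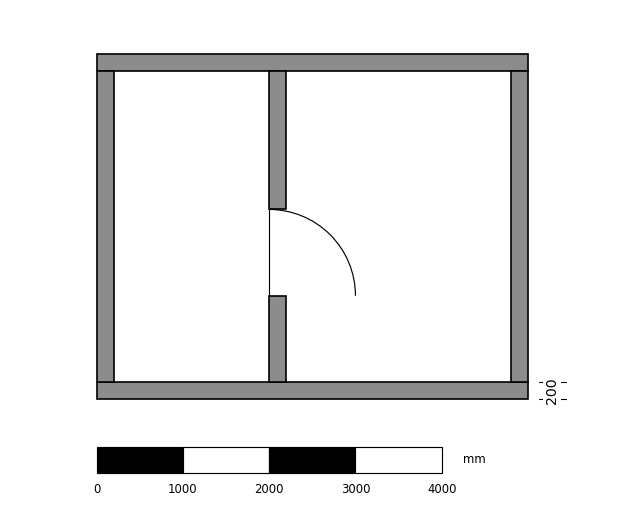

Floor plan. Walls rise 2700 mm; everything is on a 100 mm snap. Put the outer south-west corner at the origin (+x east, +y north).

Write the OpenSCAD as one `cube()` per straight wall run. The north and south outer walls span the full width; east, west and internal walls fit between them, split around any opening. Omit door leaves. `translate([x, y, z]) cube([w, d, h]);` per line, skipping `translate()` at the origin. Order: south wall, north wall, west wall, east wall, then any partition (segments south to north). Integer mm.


cube([5000, 200, 2700]);
translate([0, 3800, 0]) cube([5000, 200, 2700]);
translate([0, 200, 0]) cube([200, 3600, 2700]);
translate([4800, 200, 0]) cube([200, 3600, 2700]);
translate([2000, 200, 0]) cube([200, 1000, 2700]);
translate([2000, 2200, 0]) cube([200, 1600, 2700]);


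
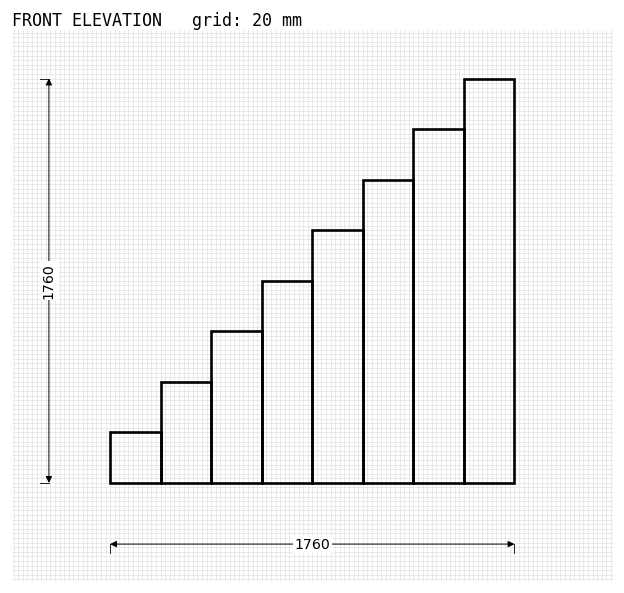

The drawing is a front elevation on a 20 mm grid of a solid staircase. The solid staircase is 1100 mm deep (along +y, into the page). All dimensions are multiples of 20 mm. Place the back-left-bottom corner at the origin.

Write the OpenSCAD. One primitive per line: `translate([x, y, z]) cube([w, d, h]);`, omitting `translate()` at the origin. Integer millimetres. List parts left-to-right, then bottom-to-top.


cube([220, 1100, 220]);
translate([220, 0, 0]) cube([220, 1100, 440]);
translate([440, 0, 0]) cube([220, 1100, 660]);
translate([660, 0, 0]) cube([220, 1100, 880]);
translate([880, 0, 0]) cube([220, 1100, 1100]);
translate([1100, 0, 0]) cube([220, 1100, 1320]);
translate([1320, 0, 0]) cube([220, 1100, 1540]);
translate([1540, 0, 0]) cube([220, 1100, 1760]);
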